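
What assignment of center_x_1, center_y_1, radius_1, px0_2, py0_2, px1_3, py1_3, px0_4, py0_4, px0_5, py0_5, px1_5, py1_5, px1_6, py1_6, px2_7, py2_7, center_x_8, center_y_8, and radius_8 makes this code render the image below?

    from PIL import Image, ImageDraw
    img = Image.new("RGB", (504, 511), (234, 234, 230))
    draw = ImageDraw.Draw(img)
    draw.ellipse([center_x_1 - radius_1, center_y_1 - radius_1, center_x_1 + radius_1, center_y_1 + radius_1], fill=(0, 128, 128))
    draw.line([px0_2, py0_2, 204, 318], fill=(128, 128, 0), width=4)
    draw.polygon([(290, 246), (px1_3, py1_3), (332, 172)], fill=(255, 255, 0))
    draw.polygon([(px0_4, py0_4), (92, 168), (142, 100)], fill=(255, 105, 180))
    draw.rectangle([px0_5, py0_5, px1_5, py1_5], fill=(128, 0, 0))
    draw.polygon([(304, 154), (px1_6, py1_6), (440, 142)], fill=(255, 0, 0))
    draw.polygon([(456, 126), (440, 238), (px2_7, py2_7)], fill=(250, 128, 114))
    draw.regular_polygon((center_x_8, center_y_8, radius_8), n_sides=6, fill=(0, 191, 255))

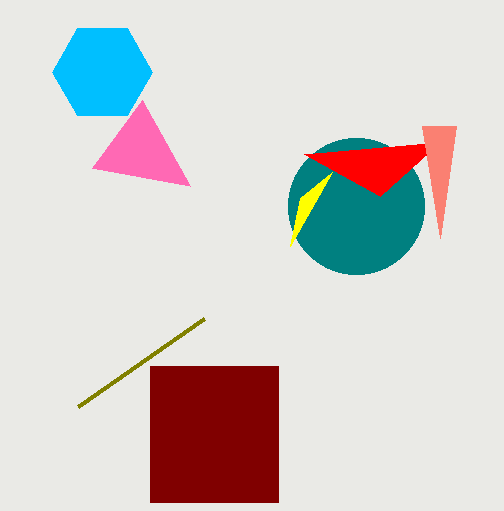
center_x_1 = 356
center_y_1 = 206
radius_1 = 68
px0_2 = 78
py0_2 = 406
px1_3 = 300
py1_3 = 198
px0_4 = 190
py0_4 = 186
px0_5 = 150
py0_5 = 366
px1_5 = 278
py1_5 = 502
px1_6 = 380
py1_6 = 196
px2_7 = 422
py2_7 = 126
center_x_8 = 102
center_y_8 = 72
radius_8 = 50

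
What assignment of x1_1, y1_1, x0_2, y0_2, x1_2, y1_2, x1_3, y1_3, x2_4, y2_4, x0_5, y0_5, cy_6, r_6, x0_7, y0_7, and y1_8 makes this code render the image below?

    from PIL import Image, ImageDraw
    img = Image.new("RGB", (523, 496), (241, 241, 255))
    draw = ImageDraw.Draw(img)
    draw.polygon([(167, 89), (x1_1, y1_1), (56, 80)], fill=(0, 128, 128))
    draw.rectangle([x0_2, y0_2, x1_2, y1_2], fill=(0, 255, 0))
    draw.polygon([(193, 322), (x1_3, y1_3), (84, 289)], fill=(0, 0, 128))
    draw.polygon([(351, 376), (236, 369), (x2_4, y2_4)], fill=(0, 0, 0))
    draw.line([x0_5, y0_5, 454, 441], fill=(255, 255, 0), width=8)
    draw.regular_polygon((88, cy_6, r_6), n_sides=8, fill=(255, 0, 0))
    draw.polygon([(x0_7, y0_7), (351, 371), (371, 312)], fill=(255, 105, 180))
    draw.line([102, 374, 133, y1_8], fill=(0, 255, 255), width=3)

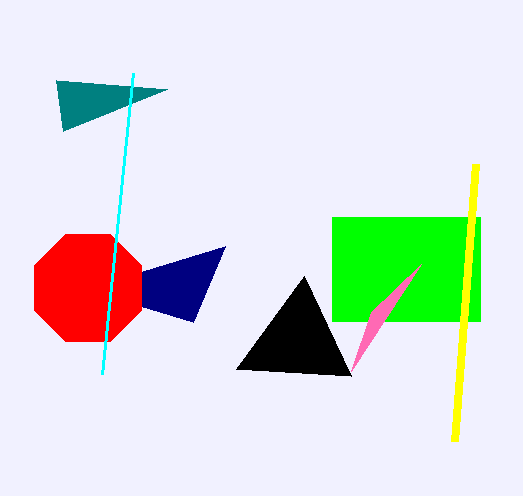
x1_1 = 63
y1_1 = 131
x0_2 = 332
y0_2 = 217
x1_2 = 480
y1_2 = 321
x1_3 = 225
y1_3 = 246
x2_4 = 304
y2_4 = 276
x0_5 = 475
y0_5 = 164
cy_6 = 288
r_6 = 58
x0_7 = 421
y0_7 = 264
y1_8 = 73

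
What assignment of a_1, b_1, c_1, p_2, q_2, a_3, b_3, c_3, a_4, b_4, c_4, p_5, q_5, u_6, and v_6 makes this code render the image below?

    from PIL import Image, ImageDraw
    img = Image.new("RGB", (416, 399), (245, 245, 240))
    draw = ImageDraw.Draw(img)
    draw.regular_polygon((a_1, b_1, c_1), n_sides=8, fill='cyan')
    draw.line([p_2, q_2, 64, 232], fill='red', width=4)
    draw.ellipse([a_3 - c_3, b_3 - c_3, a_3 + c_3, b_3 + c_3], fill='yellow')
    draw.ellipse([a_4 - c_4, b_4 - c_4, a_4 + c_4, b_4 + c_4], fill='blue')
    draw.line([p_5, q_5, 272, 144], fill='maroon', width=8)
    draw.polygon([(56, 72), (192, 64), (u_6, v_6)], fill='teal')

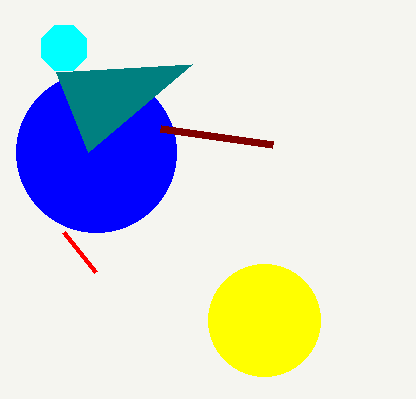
a_1 = 64; b_1 = 48; c_1 = 24; p_2 = 96; q_2 = 272; a_3 = 264; b_3 = 320; c_3 = 56; a_4 = 96; b_4 = 152; c_4 = 80; p_5 = 160; q_5 = 128; u_6 = 88; v_6 = 152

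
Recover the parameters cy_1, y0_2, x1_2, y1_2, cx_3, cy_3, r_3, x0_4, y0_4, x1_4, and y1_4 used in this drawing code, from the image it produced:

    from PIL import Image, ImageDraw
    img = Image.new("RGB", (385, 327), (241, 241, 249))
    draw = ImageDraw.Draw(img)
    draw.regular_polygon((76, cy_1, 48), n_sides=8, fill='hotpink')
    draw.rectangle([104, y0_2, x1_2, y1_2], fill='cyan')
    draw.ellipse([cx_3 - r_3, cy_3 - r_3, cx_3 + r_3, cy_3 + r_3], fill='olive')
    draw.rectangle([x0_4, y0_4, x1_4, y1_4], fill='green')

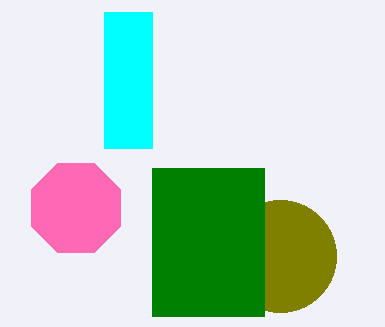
cy_1 = 208
y0_2 = 12
x1_2 = 152
y1_2 = 148
cx_3 = 280
cy_3 = 256
r_3 = 56
x0_4 = 152
y0_4 = 168
x1_4 = 264
y1_4 = 316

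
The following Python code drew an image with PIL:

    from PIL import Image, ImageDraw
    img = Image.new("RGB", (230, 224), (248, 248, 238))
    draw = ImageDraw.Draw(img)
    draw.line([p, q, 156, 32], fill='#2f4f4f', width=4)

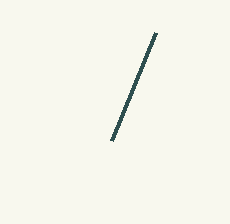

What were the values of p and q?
p = 112, q = 140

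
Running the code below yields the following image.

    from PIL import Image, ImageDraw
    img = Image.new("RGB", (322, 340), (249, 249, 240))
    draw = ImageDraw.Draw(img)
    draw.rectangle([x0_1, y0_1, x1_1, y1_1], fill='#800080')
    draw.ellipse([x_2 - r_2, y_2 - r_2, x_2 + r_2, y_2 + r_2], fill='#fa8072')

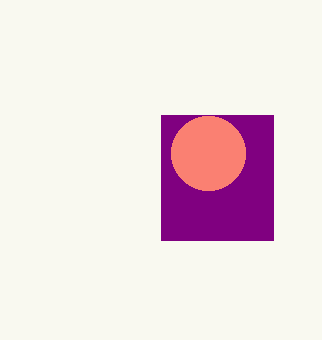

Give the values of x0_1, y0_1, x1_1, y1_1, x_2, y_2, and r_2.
x0_1 = 161
y0_1 = 115
x1_1 = 273
y1_1 = 240
x_2 = 208
y_2 = 153
r_2 = 37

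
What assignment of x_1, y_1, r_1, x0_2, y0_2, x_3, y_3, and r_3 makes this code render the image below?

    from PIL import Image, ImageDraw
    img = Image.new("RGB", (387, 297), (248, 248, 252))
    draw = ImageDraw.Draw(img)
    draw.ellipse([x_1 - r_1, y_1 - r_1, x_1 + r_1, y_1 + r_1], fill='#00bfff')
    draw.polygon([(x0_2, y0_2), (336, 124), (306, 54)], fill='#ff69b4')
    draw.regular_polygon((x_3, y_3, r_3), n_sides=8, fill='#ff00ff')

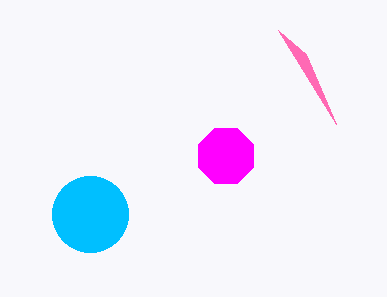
x_1 = 90
y_1 = 214
r_1 = 38
x0_2 = 278
y0_2 = 30
x_3 = 226
y_3 = 156
r_3 = 30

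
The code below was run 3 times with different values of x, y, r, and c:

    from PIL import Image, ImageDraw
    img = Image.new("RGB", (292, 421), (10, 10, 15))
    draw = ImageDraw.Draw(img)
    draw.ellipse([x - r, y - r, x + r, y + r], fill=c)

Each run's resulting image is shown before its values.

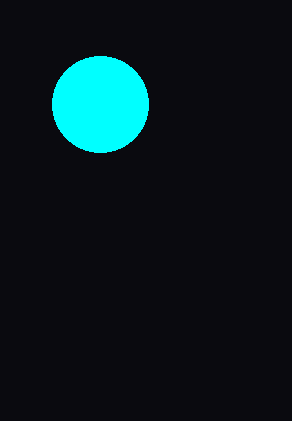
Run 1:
x = 100, y = 104, r = 48, c = 'cyan'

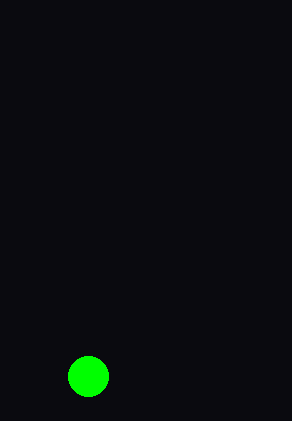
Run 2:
x = 88, y = 376, r = 20, c = 'lime'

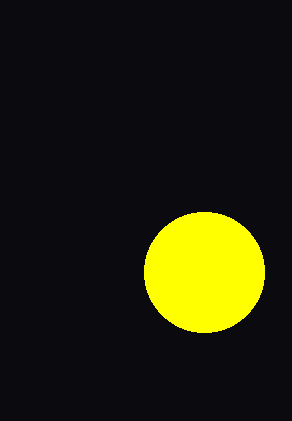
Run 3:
x = 204; y = 272; r = 60; c = 'yellow'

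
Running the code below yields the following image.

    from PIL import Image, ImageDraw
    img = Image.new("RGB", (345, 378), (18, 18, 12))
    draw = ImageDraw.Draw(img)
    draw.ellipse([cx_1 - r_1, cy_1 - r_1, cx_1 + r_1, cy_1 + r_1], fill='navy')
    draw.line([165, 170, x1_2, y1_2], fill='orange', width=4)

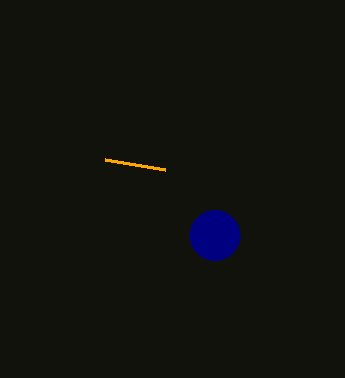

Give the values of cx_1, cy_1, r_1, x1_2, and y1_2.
cx_1 = 215
cy_1 = 235
r_1 = 25
x1_2 = 105
y1_2 = 160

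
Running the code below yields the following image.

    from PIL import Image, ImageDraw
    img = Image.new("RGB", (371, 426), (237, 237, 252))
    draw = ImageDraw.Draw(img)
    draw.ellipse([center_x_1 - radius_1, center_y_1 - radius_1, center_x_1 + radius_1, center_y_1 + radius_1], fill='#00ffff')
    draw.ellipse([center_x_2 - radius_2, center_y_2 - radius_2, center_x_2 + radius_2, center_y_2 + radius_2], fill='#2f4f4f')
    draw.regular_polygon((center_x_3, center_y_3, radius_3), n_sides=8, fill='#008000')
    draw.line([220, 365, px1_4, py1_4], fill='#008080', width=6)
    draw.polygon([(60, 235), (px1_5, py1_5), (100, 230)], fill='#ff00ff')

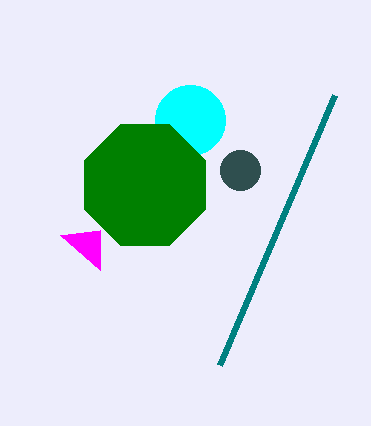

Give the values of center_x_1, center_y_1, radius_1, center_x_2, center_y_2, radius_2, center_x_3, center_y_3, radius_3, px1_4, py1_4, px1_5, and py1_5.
center_x_1 = 190
center_y_1 = 120
radius_1 = 35
center_x_2 = 240
center_y_2 = 170
radius_2 = 20
center_x_3 = 145
center_y_3 = 185
radius_3 = 65
px1_4 = 335
py1_4 = 95
px1_5 = 100
py1_5 = 270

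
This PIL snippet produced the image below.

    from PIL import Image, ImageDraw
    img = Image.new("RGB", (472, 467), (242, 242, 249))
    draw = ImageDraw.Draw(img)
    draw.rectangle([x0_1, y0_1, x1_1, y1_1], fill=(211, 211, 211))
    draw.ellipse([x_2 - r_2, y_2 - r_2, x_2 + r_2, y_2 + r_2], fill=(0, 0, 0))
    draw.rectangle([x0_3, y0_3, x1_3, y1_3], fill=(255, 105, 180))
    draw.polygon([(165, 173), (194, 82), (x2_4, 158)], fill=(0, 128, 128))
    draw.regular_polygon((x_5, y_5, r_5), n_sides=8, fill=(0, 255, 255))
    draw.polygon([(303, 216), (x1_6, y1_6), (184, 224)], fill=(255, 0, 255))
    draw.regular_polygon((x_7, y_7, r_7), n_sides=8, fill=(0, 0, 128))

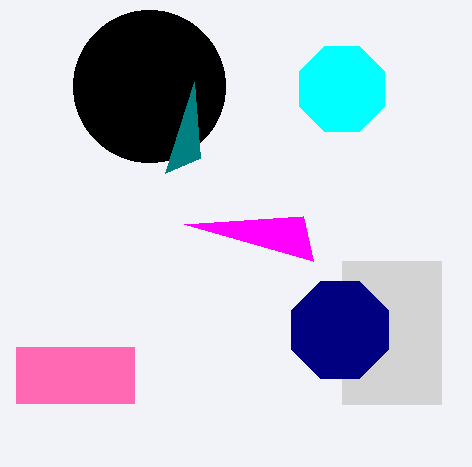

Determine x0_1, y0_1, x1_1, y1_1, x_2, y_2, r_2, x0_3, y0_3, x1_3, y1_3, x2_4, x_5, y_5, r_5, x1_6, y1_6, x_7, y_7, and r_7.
x0_1 = 342, y0_1 = 261, x1_1 = 441, y1_1 = 404, x_2 = 149, y_2 = 86, r_2 = 76, x0_3 = 16, y0_3 = 347, x1_3 = 134, y1_3 = 403, x2_4 = 200, x_5 = 342, y_5 = 89, r_5 = 46, x1_6 = 313, y1_6 = 261, x_7 = 340, y_7 = 330, r_7 = 52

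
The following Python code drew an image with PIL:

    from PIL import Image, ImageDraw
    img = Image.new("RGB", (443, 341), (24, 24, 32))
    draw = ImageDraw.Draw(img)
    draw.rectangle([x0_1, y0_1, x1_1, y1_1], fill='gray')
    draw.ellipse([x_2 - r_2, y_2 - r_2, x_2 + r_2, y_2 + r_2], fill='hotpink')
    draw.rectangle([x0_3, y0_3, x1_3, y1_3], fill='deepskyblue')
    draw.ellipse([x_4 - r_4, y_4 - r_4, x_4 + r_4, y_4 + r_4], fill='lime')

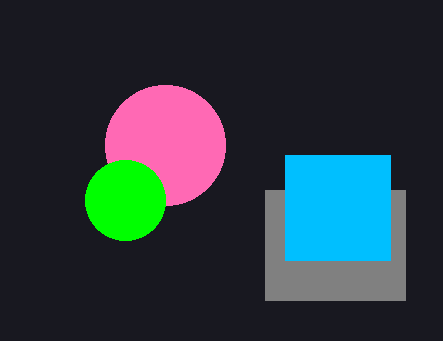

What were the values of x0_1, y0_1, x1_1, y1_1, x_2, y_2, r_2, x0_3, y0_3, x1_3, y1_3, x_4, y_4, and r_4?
x0_1 = 265, y0_1 = 190, x1_1 = 405, y1_1 = 300, x_2 = 165, y_2 = 145, r_2 = 60, x0_3 = 285, y0_3 = 155, x1_3 = 390, y1_3 = 260, x_4 = 125, y_4 = 200, r_4 = 40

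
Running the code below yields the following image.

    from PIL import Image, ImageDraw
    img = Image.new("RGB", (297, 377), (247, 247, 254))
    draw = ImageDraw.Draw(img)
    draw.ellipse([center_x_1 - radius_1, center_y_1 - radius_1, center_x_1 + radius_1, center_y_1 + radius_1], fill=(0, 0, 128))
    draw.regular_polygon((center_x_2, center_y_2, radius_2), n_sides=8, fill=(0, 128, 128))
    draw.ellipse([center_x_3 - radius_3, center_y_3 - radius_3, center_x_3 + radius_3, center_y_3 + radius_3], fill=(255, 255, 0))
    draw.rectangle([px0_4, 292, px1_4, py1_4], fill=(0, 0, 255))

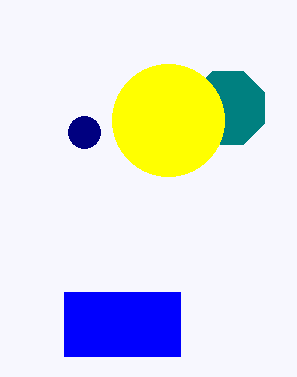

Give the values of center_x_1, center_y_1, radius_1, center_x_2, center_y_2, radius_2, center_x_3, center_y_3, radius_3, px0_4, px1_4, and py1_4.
center_x_1 = 84
center_y_1 = 132
radius_1 = 16
center_x_2 = 228
center_y_2 = 108
radius_2 = 40
center_x_3 = 168
center_y_3 = 120
radius_3 = 56
px0_4 = 64
px1_4 = 180
py1_4 = 356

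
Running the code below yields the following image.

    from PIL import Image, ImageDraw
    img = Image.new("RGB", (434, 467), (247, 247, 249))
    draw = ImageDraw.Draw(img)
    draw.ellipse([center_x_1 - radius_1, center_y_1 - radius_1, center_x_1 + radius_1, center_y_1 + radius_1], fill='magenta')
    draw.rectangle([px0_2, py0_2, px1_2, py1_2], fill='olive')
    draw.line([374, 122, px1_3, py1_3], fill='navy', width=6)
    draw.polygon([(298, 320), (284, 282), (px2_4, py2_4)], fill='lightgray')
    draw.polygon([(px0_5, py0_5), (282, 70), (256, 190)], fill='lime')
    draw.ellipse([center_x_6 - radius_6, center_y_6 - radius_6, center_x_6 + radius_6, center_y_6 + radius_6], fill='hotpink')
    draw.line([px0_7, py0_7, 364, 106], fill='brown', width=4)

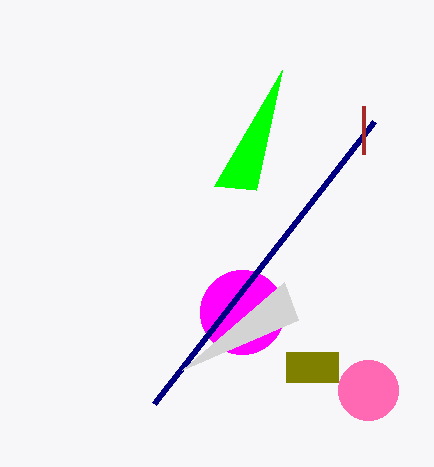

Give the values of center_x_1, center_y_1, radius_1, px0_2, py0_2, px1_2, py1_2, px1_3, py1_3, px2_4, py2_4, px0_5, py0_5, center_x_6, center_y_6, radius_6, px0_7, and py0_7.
center_x_1 = 242; center_y_1 = 312; radius_1 = 42; px0_2 = 286; py0_2 = 352; px1_2 = 338; py1_2 = 382; px1_3 = 154; py1_3 = 404; px2_4 = 182; py2_4 = 370; px0_5 = 214; py0_5 = 186; center_x_6 = 368; center_y_6 = 390; radius_6 = 30; px0_7 = 364; py0_7 = 154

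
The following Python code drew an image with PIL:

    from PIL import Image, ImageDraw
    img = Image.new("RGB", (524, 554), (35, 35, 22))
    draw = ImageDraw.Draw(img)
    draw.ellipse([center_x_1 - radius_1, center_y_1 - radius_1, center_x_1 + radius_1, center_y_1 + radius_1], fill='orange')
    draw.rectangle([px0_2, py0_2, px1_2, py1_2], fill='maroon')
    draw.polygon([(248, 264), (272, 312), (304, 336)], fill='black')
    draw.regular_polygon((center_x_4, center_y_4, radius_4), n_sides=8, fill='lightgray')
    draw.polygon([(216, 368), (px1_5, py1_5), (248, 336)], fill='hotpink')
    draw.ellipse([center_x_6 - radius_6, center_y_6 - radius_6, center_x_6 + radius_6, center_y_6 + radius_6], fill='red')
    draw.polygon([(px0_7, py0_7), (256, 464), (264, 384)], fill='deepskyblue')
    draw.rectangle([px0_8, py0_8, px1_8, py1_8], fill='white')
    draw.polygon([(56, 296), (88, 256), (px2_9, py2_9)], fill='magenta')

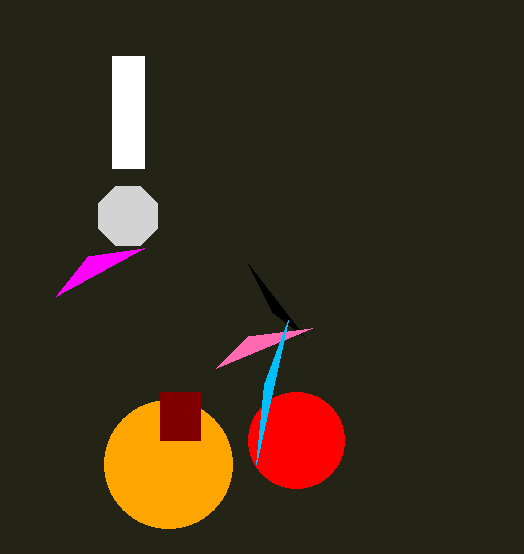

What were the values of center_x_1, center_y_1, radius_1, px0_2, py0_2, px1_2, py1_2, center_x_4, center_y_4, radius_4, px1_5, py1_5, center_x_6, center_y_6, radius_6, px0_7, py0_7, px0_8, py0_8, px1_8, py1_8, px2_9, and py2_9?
center_x_1 = 168
center_y_1 = 464
radius_1 = 64
px0_2 = 160
py0_2 = 392
px1_2 = 200
py1_2 = 440
center_x_4 = 128
center_y_4 = 216
radius_4 = 32
px1_5 = 312
py1_5 = 328
center_x_6 = 296
center_y_6 = 440
radius_6 = 48
px0_7 = 288
py0_7 = 320
px0_8 = 112
py0_8 = 56
px1_8 = 144
py1_8 = 168
px2_9 = 144
py2_9 = 248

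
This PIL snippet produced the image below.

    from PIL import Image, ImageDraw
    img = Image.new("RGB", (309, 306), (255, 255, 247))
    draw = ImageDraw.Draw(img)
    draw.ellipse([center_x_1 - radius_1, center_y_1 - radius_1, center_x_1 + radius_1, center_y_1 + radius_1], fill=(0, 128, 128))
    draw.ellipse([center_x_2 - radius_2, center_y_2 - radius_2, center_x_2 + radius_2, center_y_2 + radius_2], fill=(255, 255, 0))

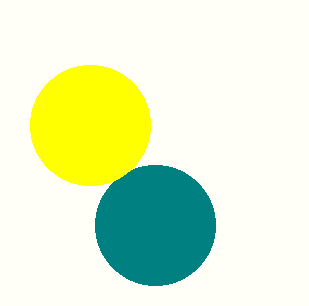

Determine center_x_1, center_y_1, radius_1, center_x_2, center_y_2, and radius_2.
center_x_1 = 155
center_y_1 = 225
radius_1 = 60
center_x_2 = 90
center_y_2 = 125
radius_2 = 60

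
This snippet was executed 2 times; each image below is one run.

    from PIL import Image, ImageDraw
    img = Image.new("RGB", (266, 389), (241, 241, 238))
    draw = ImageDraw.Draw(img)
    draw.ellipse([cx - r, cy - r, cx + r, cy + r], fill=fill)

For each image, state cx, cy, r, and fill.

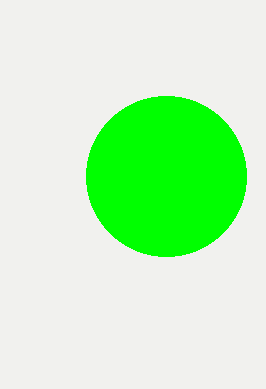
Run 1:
cx = 166
cy = 176
r = 80
fill = 'lime'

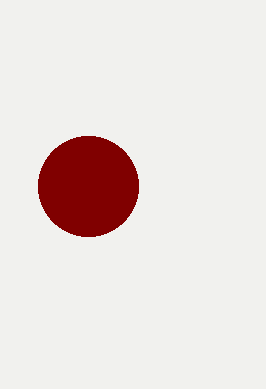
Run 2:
cx = 88; cy = 186; r = 50; fill = 'maroon'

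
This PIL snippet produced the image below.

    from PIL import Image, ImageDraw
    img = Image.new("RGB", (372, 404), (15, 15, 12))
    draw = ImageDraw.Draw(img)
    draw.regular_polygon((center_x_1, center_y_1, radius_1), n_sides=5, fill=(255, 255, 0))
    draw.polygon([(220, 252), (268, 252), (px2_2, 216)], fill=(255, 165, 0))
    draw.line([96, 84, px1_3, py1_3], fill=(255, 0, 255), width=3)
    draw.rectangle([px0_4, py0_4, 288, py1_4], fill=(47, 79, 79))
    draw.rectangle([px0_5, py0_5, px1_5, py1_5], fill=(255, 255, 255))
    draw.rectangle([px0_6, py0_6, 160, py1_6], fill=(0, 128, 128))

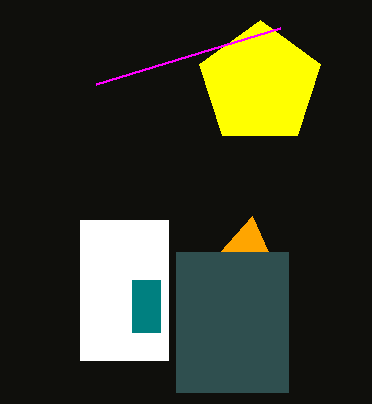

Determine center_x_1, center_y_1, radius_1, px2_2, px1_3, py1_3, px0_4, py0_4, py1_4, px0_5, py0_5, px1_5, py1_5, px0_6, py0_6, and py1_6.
center_x_1 = 260; center_y_1 = 84; radius_1 = 64; px2_2 = 252; px1_3 = 280; py1_3 = 28; px0_4 = 176; py0_4 = 252; py1_4 = 392; px0_5 = 80; py0_5 = 220; px1_5 = 168; py1_5 = 360; px0_6 = 132; py0_6 = 280; py1_6 = 332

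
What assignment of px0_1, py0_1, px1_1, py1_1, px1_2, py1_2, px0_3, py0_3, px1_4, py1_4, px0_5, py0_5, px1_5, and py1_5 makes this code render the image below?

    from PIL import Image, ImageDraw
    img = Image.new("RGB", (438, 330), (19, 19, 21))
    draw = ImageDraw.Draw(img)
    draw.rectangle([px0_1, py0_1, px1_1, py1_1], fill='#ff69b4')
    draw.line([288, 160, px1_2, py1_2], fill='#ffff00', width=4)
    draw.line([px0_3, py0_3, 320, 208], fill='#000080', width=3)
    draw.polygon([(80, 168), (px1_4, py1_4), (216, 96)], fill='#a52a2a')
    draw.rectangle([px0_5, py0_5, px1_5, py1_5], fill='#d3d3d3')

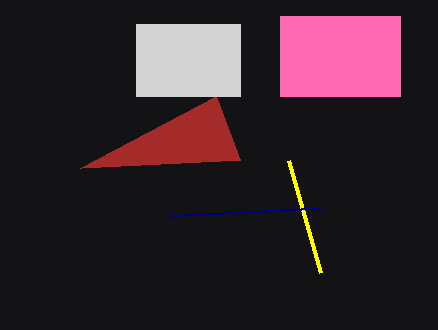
px0_1 = 280; py0_1 = 16; px1_1 = 400; py1_1 = 96; px1_2 = 320; py1_2 = 272; px0_3 = 168; py0_3 = 216; px1_4 = 240; py1_4 = 160; px0_5 = 136; py0_5 = 24; px1_5 = 240; py1_5 = 96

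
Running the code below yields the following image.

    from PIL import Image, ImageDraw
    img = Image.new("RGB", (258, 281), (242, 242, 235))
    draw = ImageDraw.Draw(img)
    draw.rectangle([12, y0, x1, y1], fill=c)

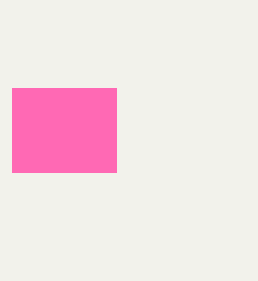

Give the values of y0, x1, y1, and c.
y0 = 88
x1 = 116
y1 = 172
c = 'hotpink'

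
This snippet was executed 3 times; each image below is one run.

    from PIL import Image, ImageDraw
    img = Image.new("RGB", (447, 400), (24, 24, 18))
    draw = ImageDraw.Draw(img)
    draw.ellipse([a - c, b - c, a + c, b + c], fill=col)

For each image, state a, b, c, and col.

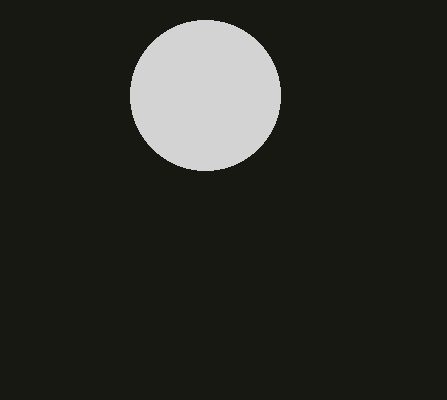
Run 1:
a = 205
b = 95
c = 75
col = 'lightgray'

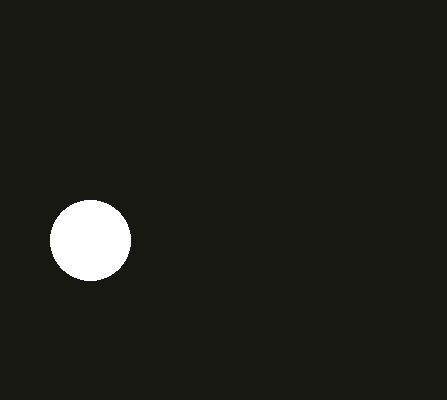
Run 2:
a = 90; b = 240; c = 40; col = 'white'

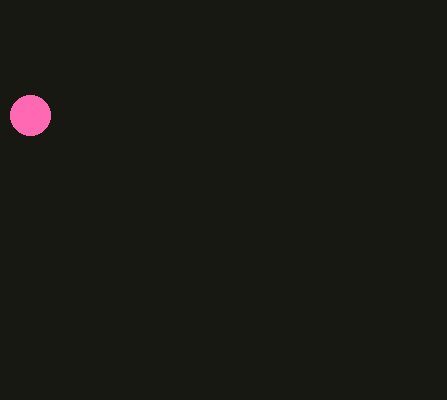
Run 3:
a = 30; b = 115; c = 20; col = 'hotpink'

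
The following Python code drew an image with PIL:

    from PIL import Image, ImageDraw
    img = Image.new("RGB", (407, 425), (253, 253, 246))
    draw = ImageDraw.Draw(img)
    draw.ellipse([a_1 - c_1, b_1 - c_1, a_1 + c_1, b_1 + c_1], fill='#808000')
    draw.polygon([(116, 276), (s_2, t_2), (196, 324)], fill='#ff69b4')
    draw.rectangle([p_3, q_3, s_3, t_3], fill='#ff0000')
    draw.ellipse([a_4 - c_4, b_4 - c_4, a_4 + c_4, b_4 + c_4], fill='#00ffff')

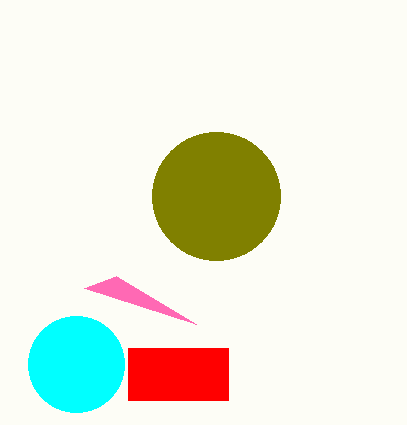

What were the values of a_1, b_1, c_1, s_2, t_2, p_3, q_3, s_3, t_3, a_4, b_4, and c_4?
a_1 = 216
b_1 = 196
c_1 = 64
s_2 = 84
t_2 = 288
p_3 = 128
q_3 = 348
s_3 = 228
t_3 = 400
a_4 = 76
b_4 = 364
c_4 = 48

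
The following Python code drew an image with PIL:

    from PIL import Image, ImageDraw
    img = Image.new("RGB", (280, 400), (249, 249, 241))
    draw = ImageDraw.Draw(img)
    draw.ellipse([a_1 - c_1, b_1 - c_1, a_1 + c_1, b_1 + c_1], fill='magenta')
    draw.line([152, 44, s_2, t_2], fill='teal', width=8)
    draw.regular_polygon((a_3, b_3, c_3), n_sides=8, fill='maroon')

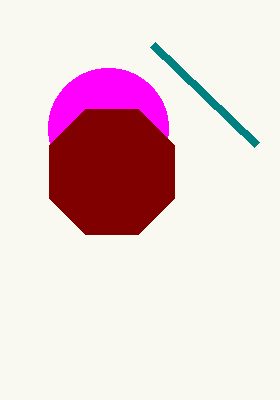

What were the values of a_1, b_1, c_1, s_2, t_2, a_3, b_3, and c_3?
a_1 = 108
b_1 = 128
c_1 = 60
s_2 = 256
t_2 = 144
a_3 = 112
b_3 = 172
c_3 = 68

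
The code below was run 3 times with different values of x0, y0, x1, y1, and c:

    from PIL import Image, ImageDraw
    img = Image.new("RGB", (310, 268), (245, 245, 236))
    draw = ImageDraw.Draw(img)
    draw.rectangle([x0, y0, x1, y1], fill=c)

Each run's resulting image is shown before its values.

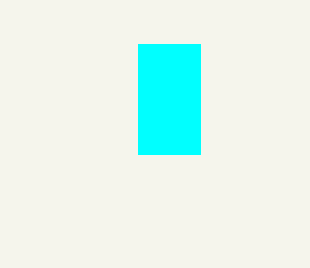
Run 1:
x0 = 138, y0 = 44, x1 = 200, y1 = 154, c = 'cyan'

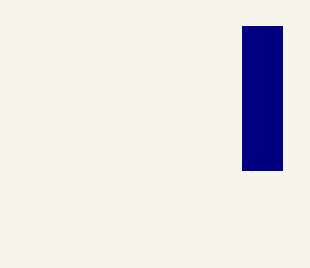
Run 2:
x0 = 242
y0 = 26
x1 = 282
y1 = 170
c = 'navy'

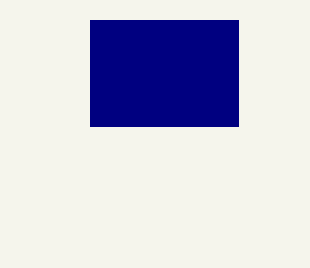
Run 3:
x0 = 90; y0 = 20; x1 = 238; y1 = 126; c = 'navy'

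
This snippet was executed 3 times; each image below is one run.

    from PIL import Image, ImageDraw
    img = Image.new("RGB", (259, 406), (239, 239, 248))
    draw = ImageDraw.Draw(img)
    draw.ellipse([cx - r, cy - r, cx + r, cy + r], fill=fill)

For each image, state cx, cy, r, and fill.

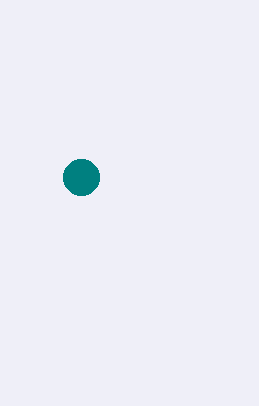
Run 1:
cx = 81, cy = 177, r = 18, fill = 'teal'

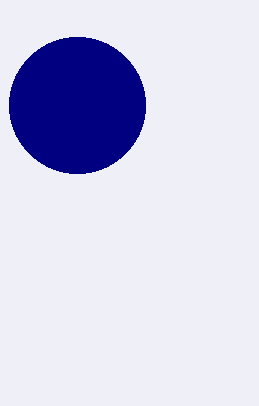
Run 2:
cx = 77
cy = 105
r = 68
fill = 'navy'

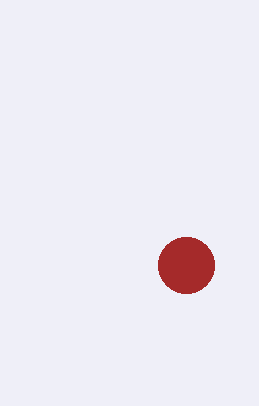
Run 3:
cx = 186; cy = 265; r = 28; fill = 'brown'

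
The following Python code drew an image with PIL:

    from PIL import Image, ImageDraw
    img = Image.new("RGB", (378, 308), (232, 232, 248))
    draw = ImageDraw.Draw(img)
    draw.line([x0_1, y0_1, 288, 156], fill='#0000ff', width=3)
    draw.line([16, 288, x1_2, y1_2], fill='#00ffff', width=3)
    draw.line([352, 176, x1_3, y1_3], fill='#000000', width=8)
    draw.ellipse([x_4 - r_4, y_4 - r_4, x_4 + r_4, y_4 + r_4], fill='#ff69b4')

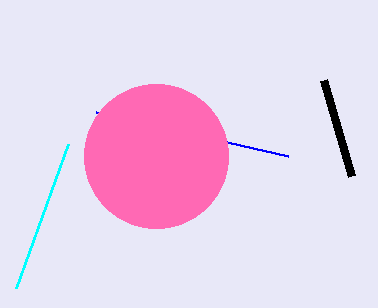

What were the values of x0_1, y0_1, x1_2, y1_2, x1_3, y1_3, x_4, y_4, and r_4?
x0_1 = 96, y0_1 = 112, x1_2 = 68, y1_2 = 144, x1_3 = 324, y1_3 = 80, x_4 = 156, y_4 = 156, r_4 = 72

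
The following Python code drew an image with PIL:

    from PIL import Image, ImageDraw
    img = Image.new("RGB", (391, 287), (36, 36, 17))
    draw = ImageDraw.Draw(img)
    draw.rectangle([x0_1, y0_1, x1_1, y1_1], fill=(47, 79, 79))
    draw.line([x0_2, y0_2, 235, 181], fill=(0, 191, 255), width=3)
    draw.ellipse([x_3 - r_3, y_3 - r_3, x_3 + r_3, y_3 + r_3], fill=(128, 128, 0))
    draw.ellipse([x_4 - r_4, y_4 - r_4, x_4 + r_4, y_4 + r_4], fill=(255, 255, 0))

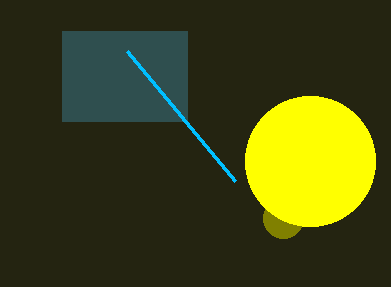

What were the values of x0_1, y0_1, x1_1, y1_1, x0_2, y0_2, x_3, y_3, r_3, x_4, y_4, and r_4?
x0_1 = 62
y0_1 = 31
x1_1 = 187
y1_1 = 121
x0_2 = 127
y0_2 = 51
x_3 = 283
y_3 = 218
r_3 = 20
x_4 = 310
y_4 = 161
r_4 = 65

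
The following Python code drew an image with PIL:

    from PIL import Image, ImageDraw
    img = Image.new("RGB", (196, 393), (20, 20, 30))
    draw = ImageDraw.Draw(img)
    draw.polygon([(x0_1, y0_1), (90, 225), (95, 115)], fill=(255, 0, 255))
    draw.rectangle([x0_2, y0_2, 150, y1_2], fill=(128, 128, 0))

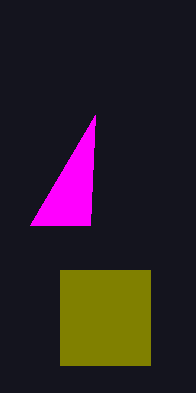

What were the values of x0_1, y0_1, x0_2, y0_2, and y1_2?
x0_1 = 30; y0_1 = 225; x0_2 = 60; y0_2 = 270; y1_2 = 365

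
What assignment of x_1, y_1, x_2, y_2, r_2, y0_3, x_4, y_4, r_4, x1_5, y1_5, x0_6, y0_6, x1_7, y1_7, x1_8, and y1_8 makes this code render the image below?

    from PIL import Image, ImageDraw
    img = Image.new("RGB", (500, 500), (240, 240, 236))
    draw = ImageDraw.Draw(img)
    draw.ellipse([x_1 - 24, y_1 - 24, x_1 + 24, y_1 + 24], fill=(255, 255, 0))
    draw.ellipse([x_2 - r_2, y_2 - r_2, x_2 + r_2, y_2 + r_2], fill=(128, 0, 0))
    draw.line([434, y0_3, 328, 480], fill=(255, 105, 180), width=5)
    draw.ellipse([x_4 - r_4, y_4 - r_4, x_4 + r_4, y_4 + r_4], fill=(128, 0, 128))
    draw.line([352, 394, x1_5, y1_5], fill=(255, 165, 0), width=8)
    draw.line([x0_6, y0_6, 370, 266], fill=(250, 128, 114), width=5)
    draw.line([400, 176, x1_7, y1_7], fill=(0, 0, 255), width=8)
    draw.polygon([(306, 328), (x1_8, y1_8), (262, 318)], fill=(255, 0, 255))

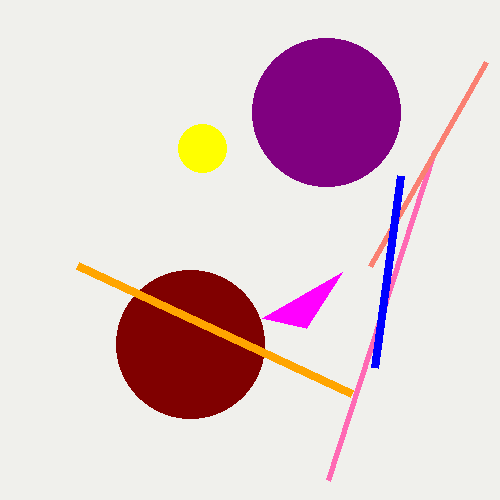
x_1 = 202, y_1 = 148, x_2 = 190, y_2 = 344, r_2 = 74, y0_3 = 152, x_4 = 326, y_4 = 112, r_4 = 74, x1_5 = 78, y1_5 = 266, x0_6 = 486, y0_6 = 62, x1_7 = 374, y1_7 = 368, x1_8 = 342, y1_8 = 272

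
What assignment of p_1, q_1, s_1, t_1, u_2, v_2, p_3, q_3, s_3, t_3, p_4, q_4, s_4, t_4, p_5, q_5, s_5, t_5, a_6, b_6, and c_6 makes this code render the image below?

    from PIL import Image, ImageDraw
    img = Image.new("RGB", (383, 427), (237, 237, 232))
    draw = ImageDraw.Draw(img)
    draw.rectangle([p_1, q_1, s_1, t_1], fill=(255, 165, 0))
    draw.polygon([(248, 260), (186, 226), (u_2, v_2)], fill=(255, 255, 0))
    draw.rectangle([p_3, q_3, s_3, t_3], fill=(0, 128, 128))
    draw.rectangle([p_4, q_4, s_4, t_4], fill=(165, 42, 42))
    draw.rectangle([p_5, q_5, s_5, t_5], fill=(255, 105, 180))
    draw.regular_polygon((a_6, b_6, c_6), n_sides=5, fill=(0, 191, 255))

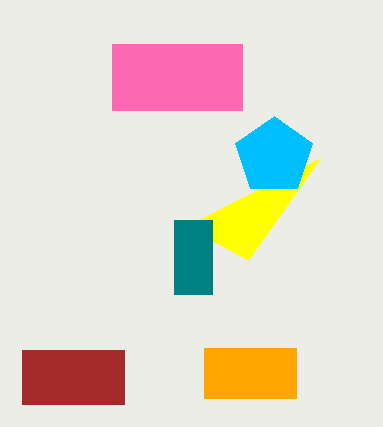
p_1 = 204; q_1 = 348; s_1 = 296; t_1 = 398; u_2 = 320; v_2 = 158; p_3 = 174; q_3 = 220; s_3 = 212; t_3 = 294; p_4 = 22; q_4 = 350; s_4 = 124; t_4 = 404; p_5 = 112; q_5 = 44; s_5 = 242; t_5 = 110; a_6 = 274; b_6 = 156; c_6 = 40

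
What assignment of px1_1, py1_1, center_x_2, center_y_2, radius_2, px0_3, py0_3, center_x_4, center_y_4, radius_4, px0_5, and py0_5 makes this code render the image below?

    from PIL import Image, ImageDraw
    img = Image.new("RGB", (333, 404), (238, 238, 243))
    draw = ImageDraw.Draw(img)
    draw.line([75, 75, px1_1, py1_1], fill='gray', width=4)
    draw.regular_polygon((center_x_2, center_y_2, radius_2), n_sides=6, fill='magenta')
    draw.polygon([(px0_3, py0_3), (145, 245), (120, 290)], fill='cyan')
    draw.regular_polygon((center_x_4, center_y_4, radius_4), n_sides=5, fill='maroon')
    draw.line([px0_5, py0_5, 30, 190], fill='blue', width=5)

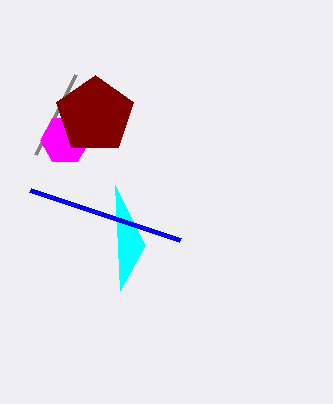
px1_1 = 35, py1_1 = 155, center_x_2 = 65, center_y_2 = 140, radius_2 = 25, px0_3 = 115, py0_3 = 185, center_x_4 = 95, center_y_4 = 115, radius_4 = 40, px0_5 = 180, py0_5 = 240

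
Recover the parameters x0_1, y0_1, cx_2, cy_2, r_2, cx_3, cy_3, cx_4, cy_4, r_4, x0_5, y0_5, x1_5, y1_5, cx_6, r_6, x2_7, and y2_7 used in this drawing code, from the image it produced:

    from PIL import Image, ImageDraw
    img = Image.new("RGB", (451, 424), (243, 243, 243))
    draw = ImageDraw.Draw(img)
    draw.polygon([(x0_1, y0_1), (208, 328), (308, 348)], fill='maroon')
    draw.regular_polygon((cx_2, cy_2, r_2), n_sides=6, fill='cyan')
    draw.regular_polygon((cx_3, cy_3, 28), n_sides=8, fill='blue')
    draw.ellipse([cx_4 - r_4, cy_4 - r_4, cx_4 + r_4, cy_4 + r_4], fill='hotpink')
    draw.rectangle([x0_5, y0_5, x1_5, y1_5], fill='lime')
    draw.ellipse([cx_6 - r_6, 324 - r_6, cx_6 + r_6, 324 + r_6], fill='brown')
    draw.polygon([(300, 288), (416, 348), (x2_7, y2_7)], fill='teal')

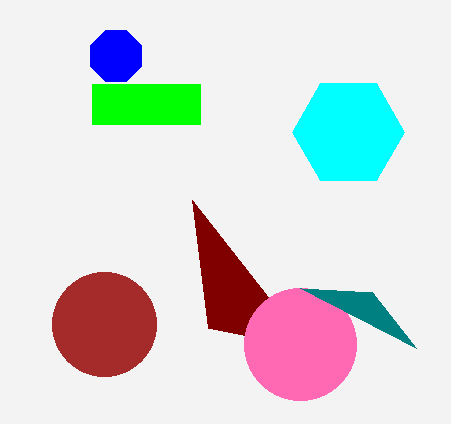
x0_1 = 192, y0_1 = 200, cx_2 = 348, cy_2 = 132, r_2 = 56, cx_3 = 116, cy_3 = 56, cx_4 = 300, cy_4 = 344, r_4 = 56, x0_5 = 92, y0_5 = 84, x1_5 = 200, y1_5 = 124, cx_6 = 104, r_6 = 52, x2_7 = 372, y2_7 = 292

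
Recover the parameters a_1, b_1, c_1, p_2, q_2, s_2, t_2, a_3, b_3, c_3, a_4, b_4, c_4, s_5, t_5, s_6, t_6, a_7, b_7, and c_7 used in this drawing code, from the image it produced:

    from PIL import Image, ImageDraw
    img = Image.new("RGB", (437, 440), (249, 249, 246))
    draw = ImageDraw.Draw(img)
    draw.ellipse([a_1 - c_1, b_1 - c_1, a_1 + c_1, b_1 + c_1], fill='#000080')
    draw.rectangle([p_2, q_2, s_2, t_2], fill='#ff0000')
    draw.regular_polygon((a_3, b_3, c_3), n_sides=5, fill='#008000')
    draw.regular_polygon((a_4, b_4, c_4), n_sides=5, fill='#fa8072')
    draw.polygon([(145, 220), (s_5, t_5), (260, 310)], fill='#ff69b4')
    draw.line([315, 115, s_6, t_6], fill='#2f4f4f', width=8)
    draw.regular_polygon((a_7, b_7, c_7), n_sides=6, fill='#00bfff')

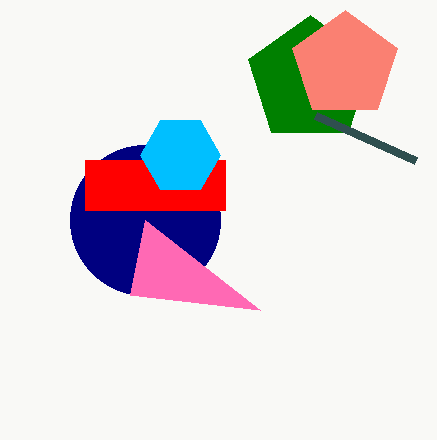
a_1 = 145
b_1 = 220
c_1 = 75
p_2 = 85
q_2 = 160
s_2 = 225
t_2 = 210
a_3 = 310
b_3 = 80
c_3 = 65
a_4 = 345
b_4 = 65
c_4 = 55
s_5 = 130
t_5 = 295
s_6 = 415
t_6 = 160
a_7 = 180
b_7 = 155
c_7 = 40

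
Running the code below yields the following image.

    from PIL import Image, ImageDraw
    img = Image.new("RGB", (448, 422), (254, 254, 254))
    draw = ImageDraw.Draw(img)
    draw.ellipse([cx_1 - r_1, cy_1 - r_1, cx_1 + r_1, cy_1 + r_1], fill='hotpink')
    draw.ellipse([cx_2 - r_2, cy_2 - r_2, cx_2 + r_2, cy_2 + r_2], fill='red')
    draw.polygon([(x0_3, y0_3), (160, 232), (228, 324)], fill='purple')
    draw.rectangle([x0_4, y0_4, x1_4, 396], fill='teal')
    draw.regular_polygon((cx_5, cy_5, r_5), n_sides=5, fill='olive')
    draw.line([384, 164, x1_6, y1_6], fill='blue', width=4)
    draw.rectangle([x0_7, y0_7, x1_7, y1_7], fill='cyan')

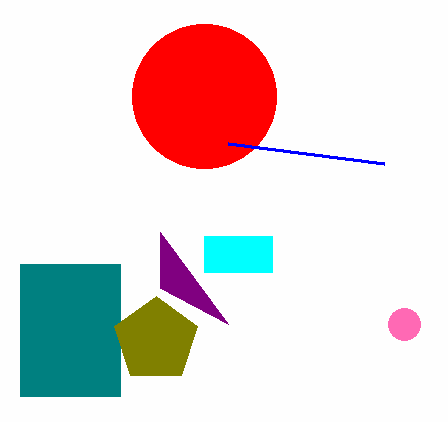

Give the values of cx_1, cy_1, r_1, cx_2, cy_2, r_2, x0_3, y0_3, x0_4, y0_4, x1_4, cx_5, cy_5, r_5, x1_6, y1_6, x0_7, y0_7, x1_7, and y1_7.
cx_1 = 404
cy_1 = 324
r_1 = 16
cx_2 = 204
cy_2 = 96
r_2 = 72
x0_3 = 160
y0_3 = 288
x0_4 = 20
y0_4 = 264
x1_4 = 120
cx_5 = 156
cy_5 = 340
r_5 = 44
x1_6 = 228
y1_6 = 144
x0_7 = 204
y0_7 = 236
x1_7 = 272
y1_7 = 272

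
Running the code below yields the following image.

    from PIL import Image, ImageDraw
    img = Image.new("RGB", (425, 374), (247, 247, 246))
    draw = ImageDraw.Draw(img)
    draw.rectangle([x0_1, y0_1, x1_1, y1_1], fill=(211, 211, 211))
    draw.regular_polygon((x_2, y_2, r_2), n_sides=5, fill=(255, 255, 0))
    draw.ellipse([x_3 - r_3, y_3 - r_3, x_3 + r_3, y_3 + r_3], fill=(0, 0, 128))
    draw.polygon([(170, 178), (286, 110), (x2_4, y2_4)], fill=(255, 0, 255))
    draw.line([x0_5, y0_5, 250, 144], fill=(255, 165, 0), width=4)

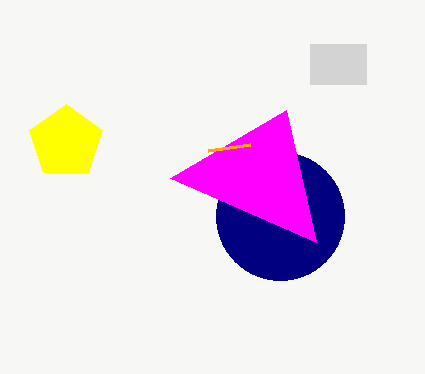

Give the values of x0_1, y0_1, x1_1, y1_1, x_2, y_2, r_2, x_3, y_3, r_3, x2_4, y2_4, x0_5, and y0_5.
x0_1 = 310
y0_1 = 44
x1_1 = 366
y1_1 = 84
x_2 = 66
y_2 = 142
r_2 = 38
x_3 = 280
y_3 = 216
r_3 = 64
x2_4 = 316
y2_4 = 242
x0_5 = 208
y0_5 = 150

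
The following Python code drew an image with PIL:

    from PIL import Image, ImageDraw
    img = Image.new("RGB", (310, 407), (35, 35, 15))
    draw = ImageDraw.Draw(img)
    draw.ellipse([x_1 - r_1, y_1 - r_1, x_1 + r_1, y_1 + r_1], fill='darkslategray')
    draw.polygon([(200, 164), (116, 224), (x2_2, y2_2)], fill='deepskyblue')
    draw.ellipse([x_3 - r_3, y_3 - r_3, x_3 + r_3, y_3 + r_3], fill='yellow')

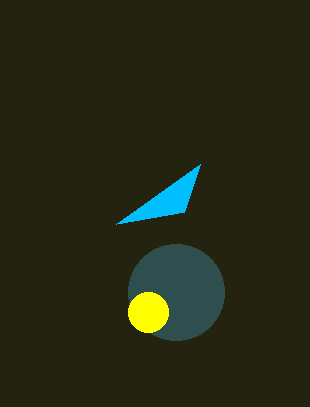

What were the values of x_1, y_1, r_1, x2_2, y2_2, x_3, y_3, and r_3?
x_1 = 176; y_1 = 292; r_1 = 48; x2_2 = 184; y2_2 = 212; x_3 = 148; y_3 = 312; r_3 = 20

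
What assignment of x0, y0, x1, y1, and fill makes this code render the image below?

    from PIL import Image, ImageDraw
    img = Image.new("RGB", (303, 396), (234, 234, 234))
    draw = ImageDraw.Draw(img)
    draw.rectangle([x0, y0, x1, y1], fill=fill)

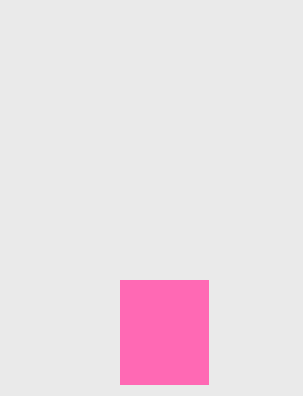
x0 = 120
y0 = 280
x1 = 208
y1 = 384
fill = 'hotpink'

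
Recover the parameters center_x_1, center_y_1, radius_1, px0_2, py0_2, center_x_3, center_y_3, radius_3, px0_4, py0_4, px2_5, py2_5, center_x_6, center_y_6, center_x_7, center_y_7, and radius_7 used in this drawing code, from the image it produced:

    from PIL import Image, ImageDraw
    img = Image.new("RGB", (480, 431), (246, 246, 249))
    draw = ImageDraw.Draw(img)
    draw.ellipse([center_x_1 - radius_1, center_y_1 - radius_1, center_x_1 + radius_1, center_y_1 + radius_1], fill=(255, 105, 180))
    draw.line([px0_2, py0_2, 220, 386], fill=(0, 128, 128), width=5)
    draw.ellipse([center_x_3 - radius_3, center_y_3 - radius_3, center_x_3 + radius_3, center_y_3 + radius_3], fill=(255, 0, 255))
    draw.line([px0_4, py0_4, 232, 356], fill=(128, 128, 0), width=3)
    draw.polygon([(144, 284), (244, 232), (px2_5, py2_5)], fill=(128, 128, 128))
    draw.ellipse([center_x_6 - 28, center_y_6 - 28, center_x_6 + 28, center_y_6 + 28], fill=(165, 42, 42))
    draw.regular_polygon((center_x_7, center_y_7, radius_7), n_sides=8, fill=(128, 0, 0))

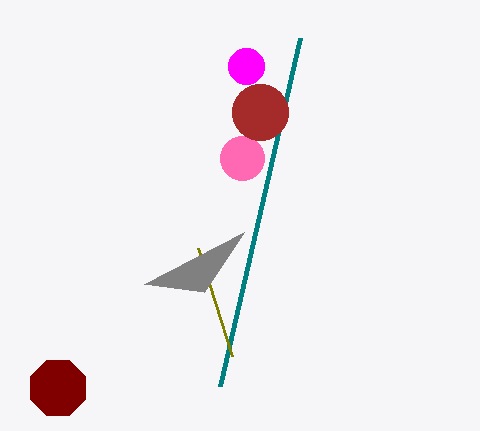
center_x_1 = 242
center_y_1 = 158
radius_1 = 22
px0_2 = 300
py0_2 = 38
center_x_3 = 246
center_y_3 = 66
radius_3 = 18
px0_4 = 198
py0_4 = 248
px2_5 = 204
py2_5 = 292
center_x_6 = 260
center_y_6 = 112
center_x_7 = 58
center_y_7 = 388
radius_7 = 30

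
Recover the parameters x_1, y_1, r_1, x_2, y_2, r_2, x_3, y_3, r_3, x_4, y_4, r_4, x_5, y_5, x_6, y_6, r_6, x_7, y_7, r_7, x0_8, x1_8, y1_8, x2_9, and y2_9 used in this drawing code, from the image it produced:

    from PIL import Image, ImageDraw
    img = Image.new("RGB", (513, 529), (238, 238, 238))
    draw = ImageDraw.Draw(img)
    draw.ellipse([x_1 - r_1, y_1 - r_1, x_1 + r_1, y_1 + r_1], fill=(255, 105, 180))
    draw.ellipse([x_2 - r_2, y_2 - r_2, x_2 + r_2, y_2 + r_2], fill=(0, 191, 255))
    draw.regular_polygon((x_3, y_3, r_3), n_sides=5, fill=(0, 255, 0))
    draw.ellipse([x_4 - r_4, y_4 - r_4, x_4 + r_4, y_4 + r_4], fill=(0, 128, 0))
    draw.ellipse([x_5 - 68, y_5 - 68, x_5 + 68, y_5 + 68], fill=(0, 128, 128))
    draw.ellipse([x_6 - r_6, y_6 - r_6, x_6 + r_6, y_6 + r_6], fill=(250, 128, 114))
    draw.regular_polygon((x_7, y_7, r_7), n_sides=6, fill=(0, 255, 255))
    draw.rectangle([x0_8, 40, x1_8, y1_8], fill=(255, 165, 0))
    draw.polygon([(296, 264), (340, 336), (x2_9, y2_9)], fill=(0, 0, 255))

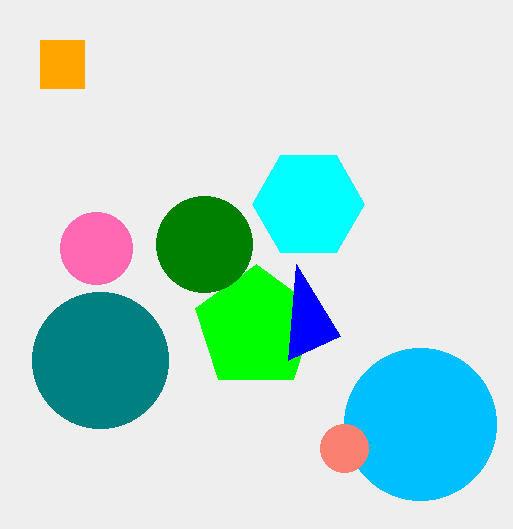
x_1 = 96; y_1 = 248; r_1 = 36; x_2 = 420; y_2 = 424; r_2 = 76; x_3 = 256; y_3 = 328; r_3 = 64; x_4 = 204; y_4 = 244; r_4 = 48; x_5 = 100; y_5 = 360; x_6 = 344; y_6 = 448; r_6 = 24; x_7 = 308; y_7 = 204; r_7 = 56; x0_8 = 40; x1_8 = 84; y1_8 = 88; x2_9 = 288; y2_9 = 360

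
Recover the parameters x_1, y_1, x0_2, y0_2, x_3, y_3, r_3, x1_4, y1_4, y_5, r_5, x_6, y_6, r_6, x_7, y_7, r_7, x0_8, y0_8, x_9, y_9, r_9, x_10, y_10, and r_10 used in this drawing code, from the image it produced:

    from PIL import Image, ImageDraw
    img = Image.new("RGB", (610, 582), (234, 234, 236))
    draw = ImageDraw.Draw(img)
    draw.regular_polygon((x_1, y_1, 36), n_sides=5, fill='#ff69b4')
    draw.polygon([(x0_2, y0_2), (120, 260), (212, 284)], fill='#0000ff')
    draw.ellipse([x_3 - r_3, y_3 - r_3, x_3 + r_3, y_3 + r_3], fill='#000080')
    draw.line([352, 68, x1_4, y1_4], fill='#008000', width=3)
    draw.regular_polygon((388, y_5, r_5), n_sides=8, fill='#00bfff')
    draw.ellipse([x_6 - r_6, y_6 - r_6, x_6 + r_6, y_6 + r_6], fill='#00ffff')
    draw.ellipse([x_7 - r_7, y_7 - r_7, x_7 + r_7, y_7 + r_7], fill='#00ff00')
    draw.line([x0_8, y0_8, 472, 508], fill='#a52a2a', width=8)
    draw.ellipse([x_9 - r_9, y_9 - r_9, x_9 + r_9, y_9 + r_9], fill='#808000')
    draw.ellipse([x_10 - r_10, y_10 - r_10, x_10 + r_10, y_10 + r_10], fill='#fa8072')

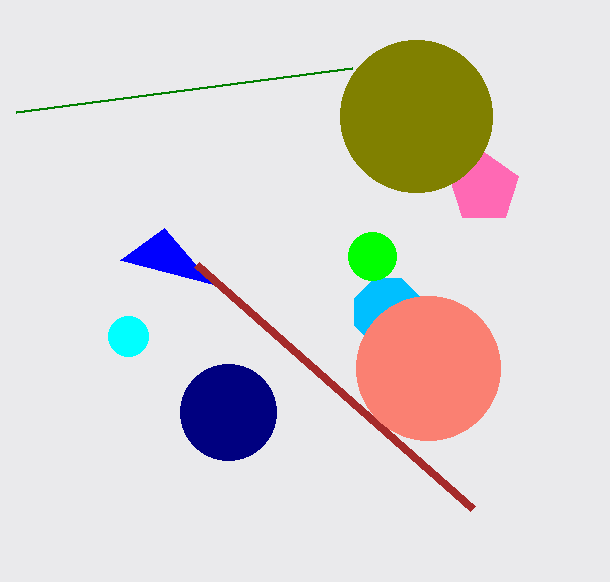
x_1 = 484; y_1 = 188; x0_2 = 164; y0_2 = 228; x_3 = 228; y_3 = 412; r_3 = 48; x1_4 = 16; y1_4 = 112; y_5 = 312; r_5 = 36; x_6 = 128; y_6 = 336; r_6 = 20; x_7 = 372; y_7 = 256; r_7 = 24; x0_8 = 196; y0_8 = 264; x_9 = 416; y_9 = 116; r_9 = 76; x_10 = 428; y_10 = 368; r_10 = 72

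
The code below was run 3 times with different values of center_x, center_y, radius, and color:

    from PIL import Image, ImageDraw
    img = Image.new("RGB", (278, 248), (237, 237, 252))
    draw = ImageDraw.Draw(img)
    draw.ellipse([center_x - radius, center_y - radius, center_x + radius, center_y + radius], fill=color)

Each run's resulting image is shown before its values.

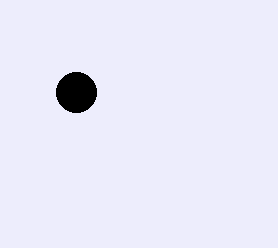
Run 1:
center_x = 76; center_y = 92; radius = 20; color = 'black'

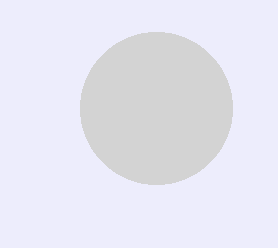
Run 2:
center_x = 156; center_y = 108; radius = 76; color = 'lightgray'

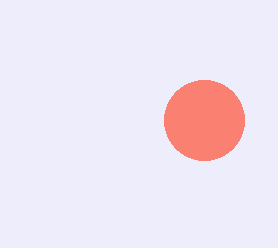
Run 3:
center_x = 204, center_y = 120, radius = 40, color = 'salmon'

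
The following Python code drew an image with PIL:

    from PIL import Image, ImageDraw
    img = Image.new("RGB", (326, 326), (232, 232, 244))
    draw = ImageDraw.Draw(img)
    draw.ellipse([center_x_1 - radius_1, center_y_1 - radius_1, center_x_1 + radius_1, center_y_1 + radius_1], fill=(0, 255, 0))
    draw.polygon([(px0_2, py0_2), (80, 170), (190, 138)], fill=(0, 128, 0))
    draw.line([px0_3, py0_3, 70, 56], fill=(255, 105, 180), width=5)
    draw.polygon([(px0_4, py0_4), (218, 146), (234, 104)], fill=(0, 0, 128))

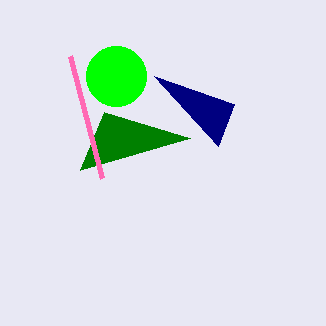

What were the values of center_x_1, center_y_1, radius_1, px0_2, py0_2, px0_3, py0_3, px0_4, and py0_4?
center_x_1 = 116; center_y_1 = 76; radius_1 = 30; px0_2 = 104; py0_2 = 112; px0_3 = 102; py0_3 = 178; px0_4 = 154; py0_4 = 76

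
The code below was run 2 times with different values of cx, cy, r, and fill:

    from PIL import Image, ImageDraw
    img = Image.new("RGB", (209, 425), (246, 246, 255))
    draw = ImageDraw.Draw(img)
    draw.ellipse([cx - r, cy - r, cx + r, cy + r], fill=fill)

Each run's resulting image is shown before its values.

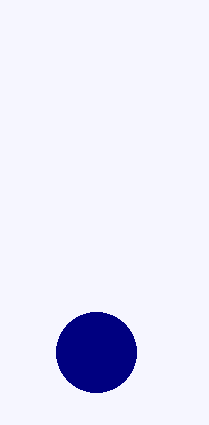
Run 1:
cx = 96, cy = 352, r = 40, fill = 'navy'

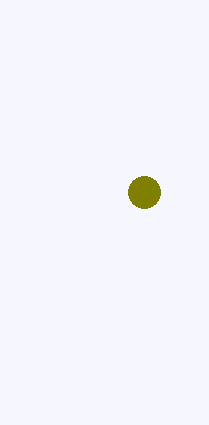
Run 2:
cx = 144, cy = 192, r = 16, fill = 'olive'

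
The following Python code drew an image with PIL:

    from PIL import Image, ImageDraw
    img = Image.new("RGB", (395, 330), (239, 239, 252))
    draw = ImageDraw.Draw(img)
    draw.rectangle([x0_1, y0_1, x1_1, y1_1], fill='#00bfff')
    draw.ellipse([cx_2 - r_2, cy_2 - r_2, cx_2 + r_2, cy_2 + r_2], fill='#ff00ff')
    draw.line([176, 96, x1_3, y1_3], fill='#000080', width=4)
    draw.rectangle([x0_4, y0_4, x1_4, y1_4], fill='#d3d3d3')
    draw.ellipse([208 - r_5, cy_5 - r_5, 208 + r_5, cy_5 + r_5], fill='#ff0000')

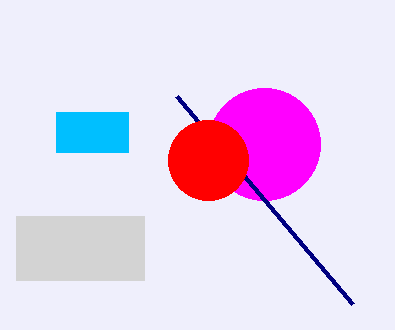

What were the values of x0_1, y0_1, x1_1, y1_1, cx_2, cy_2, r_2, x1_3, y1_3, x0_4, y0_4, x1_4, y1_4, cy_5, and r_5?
x0_1 = 56, y0_1 = 112, x1_1 = 128, y1_1 = 152, cx_2 = 264, cy_2 = 144, r_2 = 56, x1_3 = 352, y1_3 = 304, x0_4 = 16, y0_4 = 216, x1_4 = 144, y1_4 = 280, cy_5 = 160, r_5 = 40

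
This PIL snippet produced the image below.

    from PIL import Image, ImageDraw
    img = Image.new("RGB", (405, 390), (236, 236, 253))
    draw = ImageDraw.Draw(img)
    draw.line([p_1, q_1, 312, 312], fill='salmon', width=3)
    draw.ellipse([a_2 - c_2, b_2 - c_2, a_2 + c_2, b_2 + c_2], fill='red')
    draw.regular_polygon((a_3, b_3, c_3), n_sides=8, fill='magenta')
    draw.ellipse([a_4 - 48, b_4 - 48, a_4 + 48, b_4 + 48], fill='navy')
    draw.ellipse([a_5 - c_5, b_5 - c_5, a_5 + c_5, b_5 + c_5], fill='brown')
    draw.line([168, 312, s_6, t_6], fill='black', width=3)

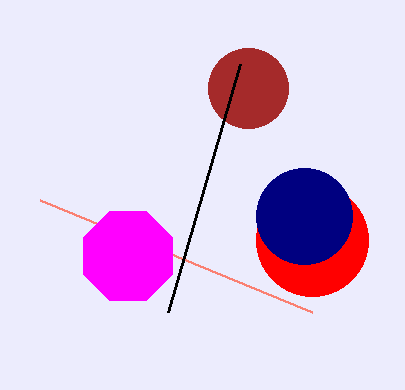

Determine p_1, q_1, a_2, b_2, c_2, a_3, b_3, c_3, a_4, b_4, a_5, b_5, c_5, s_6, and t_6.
p_1 = 40
q_1 = 200
a_2 = 312
b_2 = 240
c_2 = 56
a_3 = 128
b_3 = 256
c_3 = 48
a_4 = 304
b_4 = 216
a_5 = 248
b_5 = 88
c_5 = 40
s_6 = 240
t_6 = 64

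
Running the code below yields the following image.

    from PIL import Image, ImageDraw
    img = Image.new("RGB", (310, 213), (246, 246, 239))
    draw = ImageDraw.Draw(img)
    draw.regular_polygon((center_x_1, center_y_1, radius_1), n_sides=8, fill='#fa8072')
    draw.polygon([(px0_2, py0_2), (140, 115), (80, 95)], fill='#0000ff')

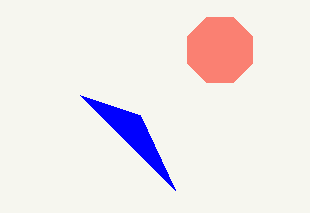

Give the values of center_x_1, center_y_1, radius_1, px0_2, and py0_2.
center_x_1 = 220; center_y_1 = 50; radius_1 = 35; px0_2 = 175; py0_2 = 190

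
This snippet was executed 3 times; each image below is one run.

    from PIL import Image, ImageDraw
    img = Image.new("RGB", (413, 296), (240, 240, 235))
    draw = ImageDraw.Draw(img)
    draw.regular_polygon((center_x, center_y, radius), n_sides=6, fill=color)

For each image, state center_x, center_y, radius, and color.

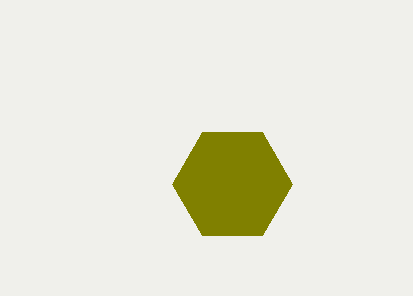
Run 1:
center_x = 232; center_y = 184; radius = 60; color = 'olive'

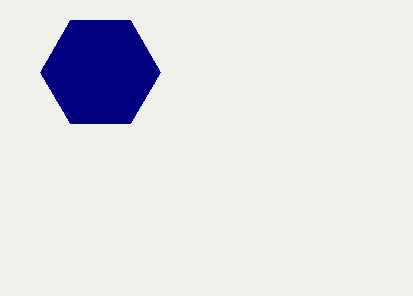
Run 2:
center_x = 100, center_y = 72, radius = 60, color = 'navy'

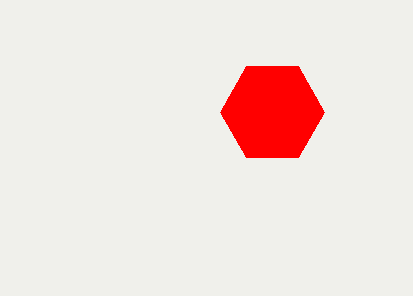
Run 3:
center_x = 272; center_y = 112; radius = 52; color = 'red'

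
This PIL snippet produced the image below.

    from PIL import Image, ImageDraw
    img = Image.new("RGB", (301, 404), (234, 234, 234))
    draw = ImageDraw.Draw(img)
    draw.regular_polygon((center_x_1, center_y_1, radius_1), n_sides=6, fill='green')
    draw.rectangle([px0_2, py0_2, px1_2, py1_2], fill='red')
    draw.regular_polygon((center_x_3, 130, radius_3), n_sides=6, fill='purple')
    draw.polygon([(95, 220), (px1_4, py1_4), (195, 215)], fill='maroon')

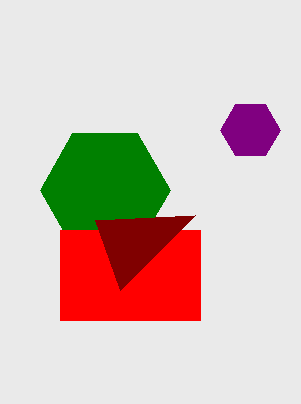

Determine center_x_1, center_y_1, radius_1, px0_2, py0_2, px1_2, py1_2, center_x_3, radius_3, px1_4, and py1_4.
center_x_1 = 105, center_y_1 = 190, radius_1 = 65, px0_2 = 60, py0_2 = 230, px1_2 = 200, py1_2 = 320, center_x_3 = 250, radius_3 = 30, px1_4 = 120, py1_4 = 290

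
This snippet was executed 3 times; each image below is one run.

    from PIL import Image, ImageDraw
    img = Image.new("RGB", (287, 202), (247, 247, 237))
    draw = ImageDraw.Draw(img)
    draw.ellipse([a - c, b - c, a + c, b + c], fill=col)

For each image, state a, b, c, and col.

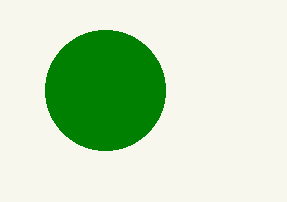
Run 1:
a = 105, b = 90, c = 60, col = 'green'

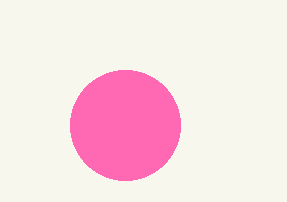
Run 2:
a = 125
b = 125
c = 55
col = 'hotpink'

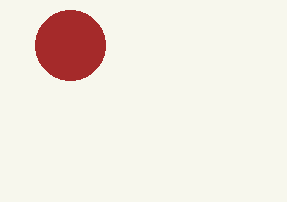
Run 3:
a = 70, b = 45, c = 35, col = 'brown'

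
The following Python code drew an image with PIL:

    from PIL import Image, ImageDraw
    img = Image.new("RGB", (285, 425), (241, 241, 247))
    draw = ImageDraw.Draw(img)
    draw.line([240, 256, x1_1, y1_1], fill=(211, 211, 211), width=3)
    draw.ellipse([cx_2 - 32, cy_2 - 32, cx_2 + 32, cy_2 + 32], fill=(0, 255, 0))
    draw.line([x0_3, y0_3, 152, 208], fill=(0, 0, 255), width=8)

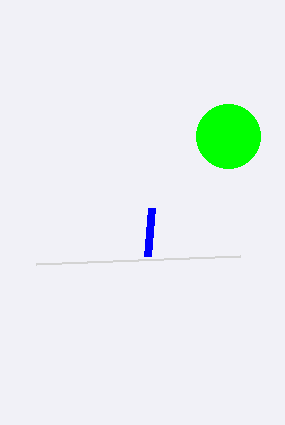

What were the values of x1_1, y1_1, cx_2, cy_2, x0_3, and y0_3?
x1_1 = 36
y1_1 = 264
cx_2 = 228
cy_2 = 136
x0_3 = 148
y0_3 = 256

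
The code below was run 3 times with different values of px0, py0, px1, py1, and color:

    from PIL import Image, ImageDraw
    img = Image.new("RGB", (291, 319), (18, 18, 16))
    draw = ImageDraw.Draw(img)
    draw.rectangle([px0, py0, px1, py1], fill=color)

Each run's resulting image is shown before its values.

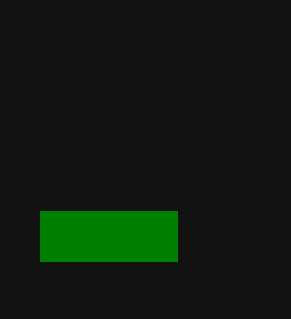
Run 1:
px0 = 40, py0 = 211, px1 = 177, py1 = 261, color = 'green'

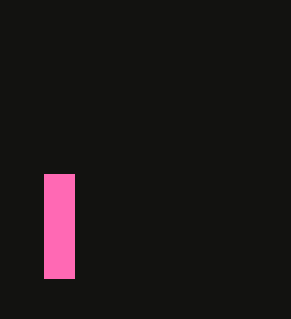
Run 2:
px0 = 44, py0 = 174, px1 = 74, py1 = 278, color = 'hotpink'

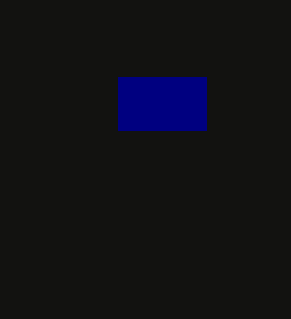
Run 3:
px0 = 118, py0 = 77, px1 = 206, py1 = 130, color = 'navy'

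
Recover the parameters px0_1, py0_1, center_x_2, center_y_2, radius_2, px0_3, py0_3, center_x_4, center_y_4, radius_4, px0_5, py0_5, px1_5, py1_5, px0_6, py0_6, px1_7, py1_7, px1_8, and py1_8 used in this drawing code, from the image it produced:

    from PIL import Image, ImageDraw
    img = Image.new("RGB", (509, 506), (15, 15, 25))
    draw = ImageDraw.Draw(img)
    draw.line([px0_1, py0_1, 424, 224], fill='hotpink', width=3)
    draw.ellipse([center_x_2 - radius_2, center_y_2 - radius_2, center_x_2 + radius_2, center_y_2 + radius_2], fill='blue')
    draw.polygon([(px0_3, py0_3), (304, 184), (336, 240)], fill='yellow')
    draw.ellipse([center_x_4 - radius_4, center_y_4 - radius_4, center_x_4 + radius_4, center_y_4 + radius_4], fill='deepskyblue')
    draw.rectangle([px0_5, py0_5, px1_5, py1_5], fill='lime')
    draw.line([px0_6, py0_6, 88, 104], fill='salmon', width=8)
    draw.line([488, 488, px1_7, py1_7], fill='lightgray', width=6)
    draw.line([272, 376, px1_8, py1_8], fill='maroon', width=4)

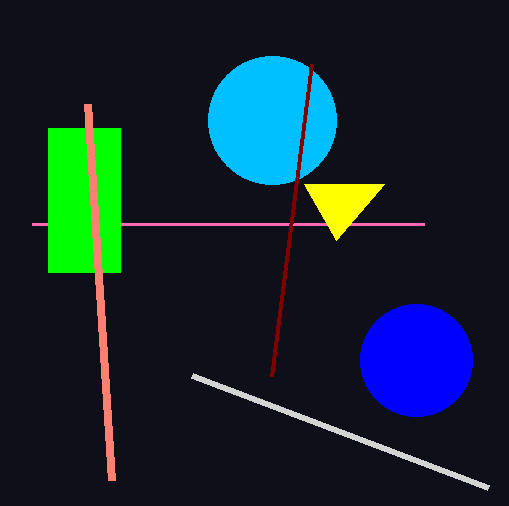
px0_1 = 32, py0_1 = 224, center_x_2 = 416, center_y_2 = 360, radius_2 = 56, px0_3 = 384, py0_3 = 184, center_x_4 = 272, center_y_4 = 120, radius_4 = 64, px0_5 = 48, py0_5 = 128, px1_5 = 120, py1_5 = 272, px0_6 = 112, py0_6 = 480, px1_7 = 192, py1_7 = 376, px1_8 = 312, py1_8 = 64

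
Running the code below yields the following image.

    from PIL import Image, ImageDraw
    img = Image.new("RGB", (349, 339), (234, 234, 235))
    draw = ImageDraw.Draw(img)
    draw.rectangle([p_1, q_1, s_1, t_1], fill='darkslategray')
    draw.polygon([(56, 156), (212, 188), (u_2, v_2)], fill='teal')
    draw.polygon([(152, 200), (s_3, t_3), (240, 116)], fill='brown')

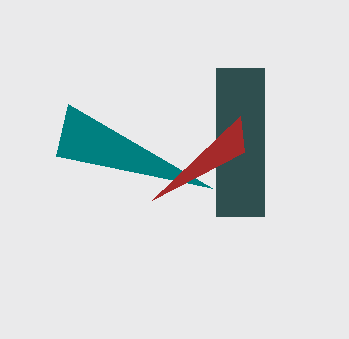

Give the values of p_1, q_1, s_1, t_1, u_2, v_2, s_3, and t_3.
p_1 = 216
q_1 = 68
s_1 = 264
t_1 = 216
u_2 = 68
v_2 = 104
s_3 = 244
t_3 = 152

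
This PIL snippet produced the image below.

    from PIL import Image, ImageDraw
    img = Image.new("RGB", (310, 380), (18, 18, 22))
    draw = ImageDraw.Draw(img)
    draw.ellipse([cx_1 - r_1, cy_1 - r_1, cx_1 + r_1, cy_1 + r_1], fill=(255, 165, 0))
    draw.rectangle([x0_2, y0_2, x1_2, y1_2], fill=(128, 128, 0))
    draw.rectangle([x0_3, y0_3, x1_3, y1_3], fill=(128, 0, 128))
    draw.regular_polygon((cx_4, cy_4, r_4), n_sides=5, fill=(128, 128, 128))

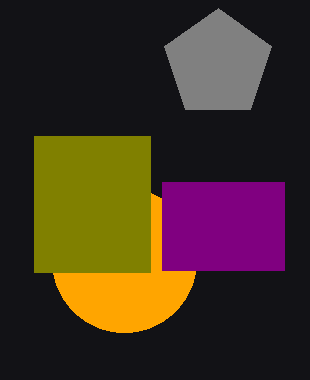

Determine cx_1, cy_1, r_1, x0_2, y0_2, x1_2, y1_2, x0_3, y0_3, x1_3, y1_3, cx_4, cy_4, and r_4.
cx_1 = 124, cy_1 = 260, r_1 = 72, x0_2 = 34, y0_2 = 136, x1_2 = 150, y1_2 = 272, x0_3 = 162, y0_3 = 182, x1_3 = 284, y1_3 = 270, cx_4 = 218, cy_4 = 64, r_4 = 56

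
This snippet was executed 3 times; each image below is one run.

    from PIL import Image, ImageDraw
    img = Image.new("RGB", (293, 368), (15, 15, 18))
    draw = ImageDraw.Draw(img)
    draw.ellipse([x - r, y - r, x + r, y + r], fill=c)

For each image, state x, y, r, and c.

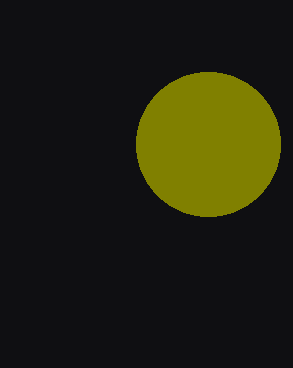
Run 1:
x = 208
y = 144
r = 72
c = 'olive'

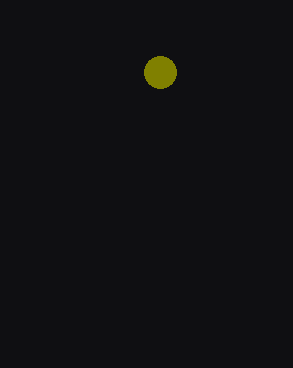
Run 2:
x = 160
y = 72
r = 16
c = 'olive'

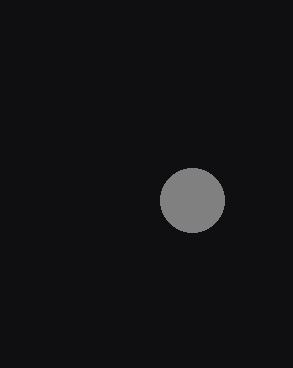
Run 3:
x = 192; y = 200; r = 32; c = 'gray'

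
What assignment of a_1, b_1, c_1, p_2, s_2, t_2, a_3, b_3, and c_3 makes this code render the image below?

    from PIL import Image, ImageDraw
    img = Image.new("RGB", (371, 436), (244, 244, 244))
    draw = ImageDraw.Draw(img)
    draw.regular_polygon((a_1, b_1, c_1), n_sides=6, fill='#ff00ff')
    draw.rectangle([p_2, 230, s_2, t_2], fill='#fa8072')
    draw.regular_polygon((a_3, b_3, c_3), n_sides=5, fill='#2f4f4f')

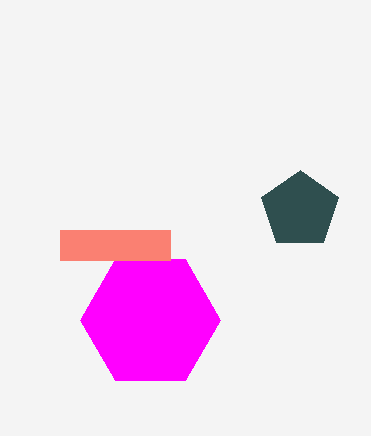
a_1 = 150, b_1 = 320, c_1 = 70, p_2 = 60, s_2 = 170, t_2 = 260, a_3 = 300, b_3 = 210, c_3 = 40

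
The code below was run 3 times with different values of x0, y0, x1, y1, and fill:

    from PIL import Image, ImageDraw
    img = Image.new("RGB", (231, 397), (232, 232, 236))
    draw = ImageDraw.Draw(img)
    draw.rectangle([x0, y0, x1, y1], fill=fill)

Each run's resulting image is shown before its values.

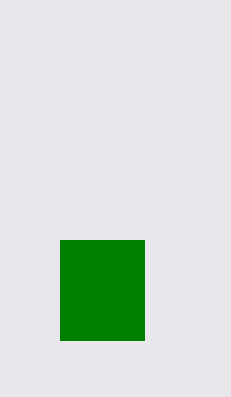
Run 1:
x0 = 60
y0 = 240
x1 = 144
y1 = 340
fill = 'green'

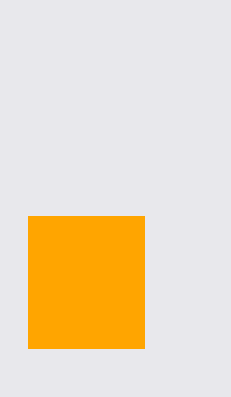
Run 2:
x0 = 28, y0 = 216, x1 = 144, y1 = 348, fill = 'orange'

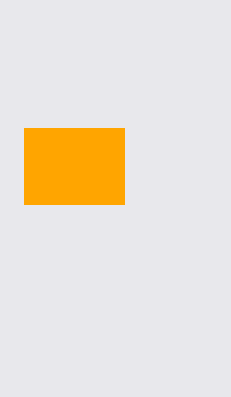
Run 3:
x0 = 24, y0 = 128, x1 = 124, y1 = 204, fill = 'orange'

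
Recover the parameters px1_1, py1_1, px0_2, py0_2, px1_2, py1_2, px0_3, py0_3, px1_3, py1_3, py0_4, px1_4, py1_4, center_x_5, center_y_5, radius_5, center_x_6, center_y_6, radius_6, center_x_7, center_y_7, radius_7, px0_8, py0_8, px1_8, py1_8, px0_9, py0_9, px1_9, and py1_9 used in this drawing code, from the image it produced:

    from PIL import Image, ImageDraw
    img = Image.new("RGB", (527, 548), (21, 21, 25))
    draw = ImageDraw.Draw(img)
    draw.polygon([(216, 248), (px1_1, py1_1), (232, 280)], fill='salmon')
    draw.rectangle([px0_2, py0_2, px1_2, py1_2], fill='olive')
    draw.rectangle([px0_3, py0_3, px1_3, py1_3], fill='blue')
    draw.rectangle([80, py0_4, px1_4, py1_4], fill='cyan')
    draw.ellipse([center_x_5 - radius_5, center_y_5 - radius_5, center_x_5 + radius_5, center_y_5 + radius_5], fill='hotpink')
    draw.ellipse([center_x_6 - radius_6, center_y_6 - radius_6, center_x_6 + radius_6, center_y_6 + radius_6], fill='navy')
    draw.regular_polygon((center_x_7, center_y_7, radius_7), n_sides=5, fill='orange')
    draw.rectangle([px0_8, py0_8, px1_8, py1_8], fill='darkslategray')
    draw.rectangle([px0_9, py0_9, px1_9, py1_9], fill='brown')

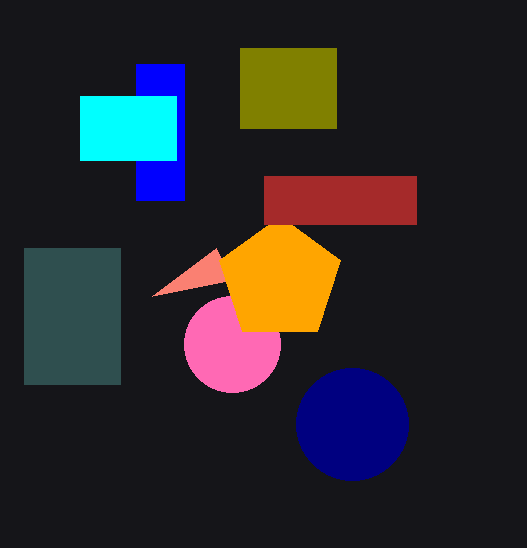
px1_1 = 152, py1_1 = 296, px0_2 = 240, py0_2 = 48, px1_2 = 336, py1_2 = 128, px0_3 = 136, py0_3 = 64, px1_3 = 184, py1_3 = 200, py0_4 = 96, px1_4 = 176, py1_4 = 160, center_x_5 = 232, center_y_5 = 344, radius_5 = 48, center_x_6 = 352, center_y_6 = 424, radius_6 = 56, center_x_7 = 280, center_y_7 = 280, radius_7 = 64, px0_8 = 24, py0_8 = 248, px1_8 = 120, py1_8 = 384, px0_9 = 264, py0_9 = 176, px1_9 = 416, py1_9 = 224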